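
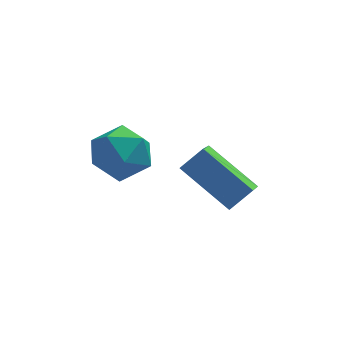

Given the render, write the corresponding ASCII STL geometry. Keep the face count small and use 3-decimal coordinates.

solid 
facet normal -0.674 0.513 0.532
outer loop
vertex -0.634 1.863 -1.936
vertex -0.421 2.627 -2.403
vertex -1.273 1.664 -2.553
endloop
endfacet
facet normal -0.232 -0.830 0.508
outer loop
vertex 0.001 0.693 -3.557
vertex -0.634 1.863 -1.936
vertex -1.273 1.664 -2.553
endloop
endfacet
facet normal -0.674 0.513 0.531
outer loop
vertex -1.273 1.664 -2.553
vertex -0.421 2.627 -2.403
vertex -1.06 2.427 -3.02
endloop
endfacet
facet normal -0.701 -0.219 -0.678
outer loop
vertex -1.06 2.427 -3.02
vertex 0.001 0.693 -3.557
vertex -1.273 1.664 -2.553
endloop
endfacet
facet normal 0.701 0.219 0.678
outer loop
vertex -0.634 1.863 -1.936
vertex 0.853 1.656 -3.407
vertex -0.421 2.627 -2.403
endloop
endfacet
facet normal -0.231 -0.830 0.508
outer loop
vertex 0.64 0.893 -2.94
vertex -0.634 1.863 -1.936
vertex 0.001 0.693 -3.557
endloop
endfacet
facet normal 0.701 0.219 0.678
outer loop
vertex 0.64 0.893 -2.94
vertex 0.853 1.656 -3.407
vertex -0.634 1.863 -1.936
endloop
endfacet
facet normal 0.231 0.829 -0.508
outer loop
vertex -0.421 2.627 -2.403
vertex 0.853 1.656 -3.407
vertex -1.06 2.427 -3.02
endloop
endfacet
facet normal -0.701 -0.219 -0.678
outer loop
vertex 0.214 1.457 -4.024
vertex 0.001 0.693 -3.557
vertex -1.06 2.427 -3.02
endloop
endfacet
facet normal 0.232 0.830 -0.508
outer loop
vertex -1.06 2.427 -3.02
vertex 0.853 1.656 -3.407
vertex 0.214 1.457 -4.024
endloop
endfacet
facet normal 0.674 -0.513 -0.532
outer loop
vertex 0.214 1.457 -4.024
vertex 0.64 0.893 -2.94
vertex 0.001 0.693 -3.557
endloop
endfacet
facet normal 0.673 -0.513 -0.532
outer loop
vertex 0.853 1.656 -3.407
vertex 0.64 0.893 -2.94
vertex 0.214 1.457 -4.024
endloop
endfacet
facet normal -0.875 -0.108 0.471
outer loop
vertex -3.62 1.4 -1.105
vertex -3.613 0.464 -1.307
vertex -3.216 0.782 -0.496
endloop
endfacet
facet normal -0.495 0.424 0.759
outer loop
vertex -3.62 1.4 -1.105
vertex -3.216 0.782 -0.496
vertex -2.789 1.617 -0.684
endloop
endfacet
facet normal -0.359 0.900 0.245
outer loop
vertex -3.62 1.4 -1.105
vertex -2.789 1.617 -0.684
vertex -2.922 1.816 -1.61
endloop
endfacet
facet normal -0.656 0.664 -0.360
outer loop
vertex -3.62 1.4 -1.105
vertex -2.922 1.816 -1.61
vertex -3.431 1.104 -1.995
endloop
endfacet
facet normal -0.975 0.040 -0.220
outer loop
vertex -3.62 1.4 -1.105
vertex -3.431 1.104 -1.995
vertex -3.613 0.464 -1.307
endloop
endfacet
facet normal 0.128 0.155 0.980
outer loop
vertex -2.789 1.617 -0.684
vertex -3.216 0.782 -0.496
vertex -2.269 0.816 -0.625
endloop
endfacet
facet normal -0.487 -0.705 0.515
outer loop
vertex -3.216 0.782 -0.496
vertex -3.613 0.464 -1.307
vertex -2.778 0.104 -1.01
endloop
endfacet
facet normal -0.648 -0.465 -0.604
outer loop
vertex -3.613 0.464 -1.307
vertex -3.431 1.104 -1.995
vertex -2.911 0.303 -1.936
endloop
endfacet
facet normal -0.132 0.543 -0.829
outer loop
vertex -3.431 1.104 -1.995
vertex -2.922 1.816 -1.61
vertex -2.484 1.138 -2.124
endloop
endfacet
facet normal 0.346 0.926 0.149
outer loop
vertex -2.922 1.816 -1.61
vertex -2.789 1.617 -0.684
vertex -2.087 1.456 -1.313
endloop
endfacet
facet normal 0.656 -0.664 0.360
outer loop
vertex -2.08 0.52 -1.515
vertex -2.269 0.816 -0.625
vertex -2.778 0.104 -1.01
endloop
endfacet
facet normal 0.359 -0.900 -0.245
outer loop
vertex -2.08 0.52 -1.515
vertex -2.778 0.104 -1.01
vertex -2.911 0.303 -1.936
endloop
endfacet
facet normal 0.495 -0.424 -0.759
outer loop
vertex -2.08 0.52 -1.515
vertex -2.911 0.303 -1.936
vertex -2.484 1.138 -2.124
endloop
endfacet
facet normal 0.875 0.108 -0.471
outer loop
vertex -2.08 0.52 -1.515
vertex -2.484 1.138 -2.124
vertex -2.087 1.456 -1.313
endloop
endfacet
facet normal 0.975 -0.040 0.220
outer loop
vertex -2.08 0.52 -1.515
vertex -2.087 1.456 -1.313
vertex -2.269 0.816 -0.625
endloop
endfacet
facet normal 0.132 -0.543 0.829
outer loop
vertex -2.778 0.104 -1.01
vertex -2.269 0.816 -0.625
vertex -3.216 0.782 -0.496
endloop
endfacet
facet normal -0.346 -0.926 -0.149
outer loop
vertex -2.911 0.303 -1.936
vertex -2.778 0.104 -1.01
vertex -3.613 0.464 -1.307
endloop
endfacet
facet normal -0.128 -0.155 -0.980
outer loop
vertex -2.484 1.138 -2.124
vertex -2.911 0.303 -1.936
vertex -3.431 1.104 -1.995
endloop
endfacet
facet normal 0.487 0.705 -0.515
outer loop
vertex -2.087 1.456 -1.313
vertex -2.484 1.138 -2.124
vertex -2.922 1.816 -1.61
endloop
endfacet
facet normal 0.648 0.465 0.604
outer loop
vertex -2.269 0.816 -0.625
vertex -2.087 1.456 -1.313
vertex -2.789 1.617 -0.684
endloop
endfacet

endsolid


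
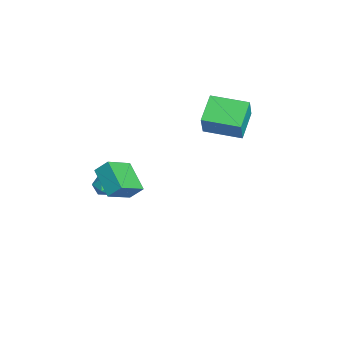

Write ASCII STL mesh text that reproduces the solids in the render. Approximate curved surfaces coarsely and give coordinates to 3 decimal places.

solid 
facet normal -0.857 -0.300 0.419
outer loop
vertex 1.902 -2.789 0.284
vertex 2.002 -2.163 0.937
vertex 1.087 -1.718 -0.618
endloop
endfacet
facet normal -0.110 -0.688 -0.718
outer loop
vertex 2.518 -1.217 -1.317
vertex 1.902 -2.789 0.284
vertex 1.087 -1.718 -0.618
endloop
endfacet
facet normal -0.857 -0.301 0.418
outer loop
vertex 1.087 -1.718 -0.618
vertex 2.002 -2.163 0.937
vertex 1.186 -1.092 0.035
endloop
endfacet
facet normal -0.503 0.661 -0.557
outer loop
vertex 1.186 -1.092 0.035
vertex 2.518 -1.217 -1.317
vertex 1.087 -1.718 -0.618
endloop
endfacet
facet normal 0.503 -0.661 0.557
outer loop
vertex 1.902 -2.789 0.284
vertex 3.433 -1.662 0.238
vertex 2.002 -2.163 0.937
endloop
endfacet
facet normal -0.110 -0.688 -0.718
outer loop
vertex 3.334 -2.288 -0.415
vertex 1.902 -2.789 0.284
vertex 2.518 -1.217 -1.317
endloop
endfacet
facet normal 0.503 -0.661 0.557
outer loop
vertex 3.334 -2.288 -0.415
vertex 3.433 -1.662 0.238
vertex 1.902 -2.789 0.284
endloop
endfacet
facet normal 0.110 0.688 0.718
outer loop
vertex 2.002 -2.163 0.937
vertex 3.433 -1.662 0.238
vertex 1.186 -1.092 0.035
endloop
endfacet
facet normal -0.503 0.661 -0.557
outer loop
vertex 2.618 -0.591 -0.664
vertex 2.518 -1.217 -1.317
vertex 1.186 -1.092 0.035
endloop
endfacet
facet normal 0.110 0.688 0.718
outer loop
vertex 1.186 -1.092 0.035
vertex 3.433 -1.662 0.238
vertex 2.618 -0.591 -0.664
endloop
endfacet
facet normal 0.857 0.300 -0.419
outer loop
vertex 2.618 -0.591 -0.664
vertex 3.334 -2.288 -0.415
vertex 2.518 -1.217 -1.317
endloop
endfacet
facet normal 0.857 0.300 -0.418
outer loop
vertex 3.433 -1.662 0.238
vertex 3.334 -2.288 -0.415
vertex 2.618 -0.591 -0.664
endloop
endfacet
facet normal -0.846 0.365 0.388
outer loop
vertex -3.273 3.187 1.041
vertex -2.509 5.024 0.977
vertex -3.78 3.354 -0.22
endloop
endfacet
facet normal -0.384 -0.923 0.032
outer loop
vertex -2.351 2.736 -0.877
vertex -3.273 3.187 1.041
vertex -3.78 3.354 -0.22
endloop
endfacet
facet normal -0.846 0.366 0.388
outer loop
vertex -3.78 3.354 -0.22
vertex -2.509 5.024 0.977
vertex -3.016 5.191 -0.285
endloop
endfacet
facet normal -0.371 0.122 -0.921
outer loop
vertex -3.016 5.191 -0.285
vertex -2.351 2.736 -0.877
vertex -3.78 3.354 -0.22
endloop
endfacet
facet normal 0.371 -0.122 0.921
outer loop
vertex -3.273 3.187 1.041
vertex -1.08 4.406 0.32
vertex -2.509 5.024 0.977
endloop
endfacet
facet normal -0.384 -0.923 0.032
outer loop
vertex -1.844 2.569 0.385
vertex -3.273 3.187 1.041
vertex -2.351 2.736 -0.877
endloop
endfacet
facet normal 0.370 -0.121 0.921
outer loop
vertex -1.844 2.569 0.385
vertex -1.08 4.406 0.32
vertex -3.273 3.187 1.041
endloop
endfacet
facet normal 0.384 0.923 -0.032
outer loop
vertex -2.509 5.024 0.977
vertex -1.08 4.406 0.32
vertex -3.016 5.191 -0.285
endloop
endfacet
facet normal -0.370 0.122 -0.921
outer loop
vertex -1.587 4.573 -0.941
vertex -2.351 2.736 -0.877
vertex -3.016 5.191 -0.285
endloop
endfacet
facet normal 0.384 0.923 -0.032
outer loop
vertex -3.016 5.191 -0.285
vertex -1.08 4.406 0.32
vertex -1.587 4.573 -0.941
endloop
endfacet
facet normal 0.846 -0.365 -0.388
outer loop
vertex -1.587 4.573 -0.941
vertex -1.844 2.569 0.385
vertex -2.351 2.736 -0.877
endloop
endfacet
facet normal 0.846 -0.366 -0.388
outer loop
vertex -1.08 4.406 0.32
vertex -1.844 2.569 0.385
vertex -1.587 4.573 -0.941
endloop
endfacet
facet normal -0.961 -0.277 -0.000
outer loop
vertex -1.912 -1.884 -3.731
vertex -1.727 -2.526 -3.955
vertex -1.766 -2.391 -3.265
endloop
endfacet
facet normal -0.839 0.217 0.499
outer loop
vertex -1.912 -1.884 -3.731
vertex -1.766 -2.391 -3.265
vertex -1.532 -1.736 -3.157
endloop
endfacet
facet normal -0.577 0.798 0.176
outer loop
vertex -1.912 -1.884 -3.731
vertex -1.532 -1.736 -3.157
vertex -1.348 -1.465 -3.781
endloop
endfacet
facet normal -0.537 0.661 -0.524
outer loop
vertex -1.912 -1.884 -3.731
vertex -1.348 -1.465 -3.781
vertex -1.468 -1.954 -4.274
endloop
endfacet
facet normal -0.774 -0.002 -0.633
outer loop
vertex -1.912 -1.884 -3.731
vertex -1.468 -1.954 -4.274
vertex -1.727 -2.526 -3.955
endloop
endfacet
facet normal -0.338 -0.034 0.940
outer loop
vertex -1.532 -1.736 -3.157
vertex -1.766 -2.391 -3.265
vertex -1.112 -2.286 -3.026
endloop
endfacet
facet normal -0.536 -0.834 0.133
outer loop
vertex -1.766 -2.391 -3.265
vertex -1.727 -2.526 -3.955
vertex -1.232 -2.775 -3.519
endloop
endfacet
facet normal -0.234 -0.391 -0.890
outer loop
vertex -1.727 -2.526 -3.955
vertex -1.468 -1.954 -4.274
vertex -1.048 -2.504 -4.143
endloop
endfacet
facet normal 0.151 0.683 -0.714
outer loop
vertex -1.468 -1.954 -4.274
vertex -1.348 -1.465 -3.781
vertex -0.814 -1.849 -4.035
endloop
endfacet
facet normal 0.086 0.904 0.418
outer loop
vertex -1.348 -1.465 -3.781
vertex -1.532 -1.736 -3.157
vertex -0.853 -1.714 -3.345
endloop
endfacet
facet normal 0.537 -0.661 0.524
outer loop
vertex -0.668 -2.356 -3.569
vertex -1.112 -2.286 -3.026
vertex -1.232 -2.775 -3.519
endloop
endfacet
facet normal 0.577 -0.798 -0.176
outer loop
vertex -0.668 -2.356 -3.569
vertex -1.232 -2.775 -3.519
vertex -1.048 -2.504 -4.143
endloop
endfacet
facet normal 0.839 -0.217 -0.499
outer loop
vertex -0.668 -2.356 -3.569
vertex -1.048 -2.504 -4.143
vertex -0.814 -1.849 -4.035
endloop
endfacet
facet normal 0.961 0.277 0.000
outer loop
vertex -0.668 -2.356 -3.569
vertex -0.814 -1.849 -4.035
vertex -0.853 -1.714 -3.345
endloop
endfacet
facet normal 0.774 0.002 0.633
outer loop
vertex -0.668 -2.356 -3.569
vertex -0.853 -1.714 -3.345
vertex -1.112 -2.286 -3.026
endloop
endfacet
facet normal -0.151 -0.683 0.714
outer loop
vertex -1.232 -2.775 -3.519
vertex -1.112 -2.286 -3.026
vertex -1.766 -2.391 -3.265
endloop
endfacet
facet normal -0.086 -0.904 -0.418
outer loop
vertex -1.048 -2.504 -4.143
vertex -1.232 -2.775 -3.519
vertex -1.727 -2.526 -3.955
endloop
endfacet
facet normal 0.338 0.034 -0.940
outer loop
vertex -0.814 -1.849 -4.035
vertex -1.048 -2.504 -4.143
vertex -1.468 -1.954 -4.274
endloop
endfacet
facet normal 0.536 0.834 -0.133
outer loop
vertex -0.853 -1.714 -3.345
vertex -0.814 -1.849 -4.035
vertex -1.348 -1.465 -3.781
endloop
endfacet
facet normal 0.234 0.391 0.890
outer loop
vertex -1.112 -2.286 -3.026
vertex -0.853 -1.714 -3.345
vertex -1.532 -1.736 -3.157
endloop
endfacet

endsolid


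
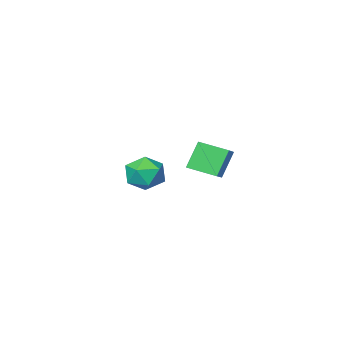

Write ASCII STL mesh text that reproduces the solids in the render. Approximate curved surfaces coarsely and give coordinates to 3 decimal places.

solid 
facet normal -0.240 0.963 -0.125
outer loop
vertex 1.089 -1.54 -3.518
vertex 0.266 -1.752 -3.57
vertex 0.611 -1.568 -2.813
endloop
endfacet
facet normal 0.349 0.897 0.272
outer loop
vertex 1.089 -1.54 -3.518
vertex 0.611 -1.568 -2.813
vertex 1.404 -1.88 -2.803
endloop
endfacet
facet normal 0.835 0.540 -0.111
outer loop
vertex 1.089 -1.54 -3.518
vertex 1.404 -1.88 -2.803
vertex 1.548 -2.257 -3.553
endloop
endfacet
facet normal 0.545 0.385 -0.744
outer loop
vertex 1.089 -1.54 -3.518
vertex 1.548 -2.257 -3.553
vertex 0.845 -2.178 -4.027
endloop
endfacet
facet normal -0.119 0.647 -0.753
outer loop
vertex 1.089 -1.54 -3.518
vertex 0.845 -2.178 -4.027
vertex 0.266 -1.752 -3.57
endloop
endfacet
facet normal 0.187 0.502 0.844
outer loop
vertex 1.404 -1.88 -2.803
vertex 0.611 -1.568 -2.813
vertex 0.775 -2.302 -2.413
endloop
endfacet
facet normal -0.767 0.609 0.202
outer loop
vertex 0.611 -1.568 -2.813
vertex 0.266 -1.752 -3.57
vertex 0.072 -2.223 -2.887
endloop
endfacet
facet normal -0.571 0.098 -0.815
outer loop
vertex 0.266 -1.752 -3.57
vertex 0.845 -2.178 -4.027
vertex 0.216 -2.6 -3.637
endloop
endfacet
facet normal 0.504 -0.324 -0.801
outer loop
vertex 0.845 -2.178 -4.027
vertex 1.548 -2.257 -3.553
vertex 1.009 -2.912 -3.627
endloop
endfacet
facet normal 0.972 -0.075 0.224
outer loop
vertex 1.548 -2.257 -3.553
vertex 1.404 -1.88 -2.803
vertex 1.354 -2.728 -2.87
endloop
endfacet
facet normal -0.545 -0.385 0.744
outer loop
vertex 0.531 -2.94 -2.922
vertex 0.775 -2.302 -2.413
vertex 0.072 -2.223 -2.887
endloop
endfacet
facet normal -0.835 -0.540 0.111
outer loop
vertex 0.531 -2.94 -2.922
vertex 0.072 -2.223 -2.887
vertex 0.216 -2.6 -3.637
endloop
endfacet
facet normal -0.349 -0.897 -0.272
outer loop
vertex 0.531 -2.94 -2.922
vertex 0.216 -2.6 -3.637
vertex 1.009 -2.912 -3.627
endloop
endfacet
facet normal 0.240 -0.963 0.125
outer loop
vertex 0.531 -2.94 -2.922
vertex 1.009 -2.912 -3.627
vertex 1.354 -2.728 -2.87
endloop
endfacet
facet normal 0.119 -0.647 0.753
outer loop
vertex 0.531 -2.94 -2.922
vertex 1.354 -2.728 -2.87
vertex 0.775 -2.302 -2.413
endloop
endfacet
facet normal -0.504 0.324 0.801
outer loop
vertex 0.072 -2.223 -2.887
vertex 0.775 -2.302 -2.413
vertex 0.611 -1.568 -2.813
endloop
endfacet
facet normal -0.972 0.075 -0.224
outer loop
vertex 0.216 -2.6 -3.637
vertex 0.072 -2.223 -2.887
vertex 0.266 -1.752 -3.57
endloop
endfacet
facet normal -0.187 -0.502 -0.844
outer loop
vertex 1.009 -2.912 -3.627
vertex 0.216 -2.6 -3.637
vertex 0.845 -2.178 -4.027
endloop
endfacet
facet normal 0.767 -0.609 -0.202
outer loop
vertex 1.354 -2.728 -2.87
vertex 1.009 -2.912 -3.627
vertex 1.548 -2.257 -3.553
endloop
endfacet
facet normal 0.571 -0.098 0.815
outer loop
vertex 0.775 -2.302 -2.413
vertex 1.354 -2.728 -2.87
vertex 1.404 -1.88 -2.803
endloop
endfacet
facet normal -0.589 0.777 -0.224
outer loop
vertex -0.0 2.283 -0.8
vertex 0.548 2.804 -0.435
vertex 0.567 2.413 -1.838
endloop
endfacet
facet normal -0.653 -0.620 -0.434
outer loop
vertex 1.232 1.536 -1.585
vertex -0.0 2.283 -0.8
vertex 0.567 2.413 -1.838
endloop
endfacet
facet normal -0.589 0.777 -0.224
outer loop
vertex 0.567 2.413 -1.838
vertex 0.548 2.804 -0.435
vertex 1.115 2.934 -1.473
endloop
endfacet
facet normal 0.477 0.110 -0.872
outer loop
vertex 1.115 2.934 -1.473
vertex 1.232 1.536 -1.585
vertex 0.567 2.413 -1.838
endloop
endfacet
facet normal -0.477 -0.110 0.872
outer loop
vertex -0.0 2.283 -0.8
vertex 1.213 1.927 -0.182
vertex 0.548 2.804 -0.435
endloop
endfacet
facet normal -0.653 -0.620 -0.434
outer loop
vertex 0.665 1.406 -0.547
vertex -0.0 2.283 -0.8
vertex 1.232 1.536 -1.585
endloop
endfacet
facet normal -0.477 -0.110 0.872
outer loop
vertex 0.665 1.406 -0.547
vertex 1.213 1.927 -0.182
vertex -0.0 2.283 -0.8
endloop
endfacet
facet normal 0.653 0.620 0.434
outer loop
vertex 0.548 2.804 -0.435
vertex 1.213 1.927 -0.182
vertex 1.115 2.934 -1.473
endloop
endfacet
facet normal 0.477 0.110 -0.872
outer loop
vertex 1.78 2.057 -1.22
vertex 1.232 1.536 -1.585
vertex 1.115 2.934 -1.473
endloop
endfacet
facet normal 0.653 0.620 0.434
outer loop
vertex 1.115 2.934 -1.473
vertex 1.213 1.927 -0.182
vertex 1.78 2.057 -1.22
endloop
endfacet
facet normal 0.589 -0.777 0.224
outer loop
vertex 1.78 2.057 -1.22
vertex 0.665 1.406 -0.547
vertex 1.232 1.536 -1.585
endloop
endfacet
facet normal 0.589 -0.777 0.224
outer loop
vertex 1.213 1.927 -0.182
vertex 0.665 1.406 -0.547
vertex 1.78 2.057 -1.22
endloop
endfacet

endsolid


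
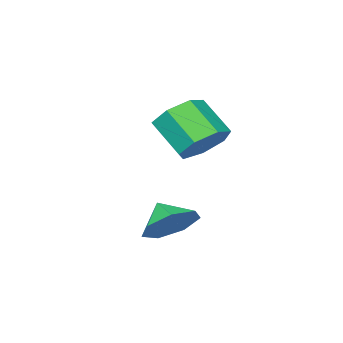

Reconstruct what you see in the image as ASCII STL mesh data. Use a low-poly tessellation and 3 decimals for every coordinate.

solid 
facet normal 0.097 0.759 -0.644
outer loop
vertex 4.372 3.147 -2.234
vertex 3.912 2.586 -2.964
vertex 3.483 3.223 -2.278
endloop
endfacet
facet normal -0.050 -0.010 0.999
outer loop
vertex 4.372 3.147 -2.234
vertex 3.483 3.223 -2.278
vertex 3.808 1.774 -2.276
endloop
endfacet
facet normal 0.097 0.759 -0.644
outer loop
vertex 3.483 3.223 -2.278
vertex 3.912 2.586 -2.964
vertex 2.917 2.819 -2.84
endloop
endfacet
facet normal -0.644 -0.143 0.752
outer loop
vertex 3.483 3.223 -2.278
vertex 2.917 2.819 -2.84
vertex 3.808 1.774 -2.276
endloop
endfacet
facet normal 0.098 0.759 -0.644
outer loop
vertex 2.917 2.819 -2.84
vertex 3.912 2.586 -2.964
vertex 3.1 2.24 -3.495
endloop
endfacet
facet normal -0.799 -0.543 0.257
outer loop
vertex 2.917 2.819 -2.84
vertex 3.1 2.24 -3.495
vertex 3.808 1.774 -2.276
endloop
endfacet
facet normal 0.097 0.759 -0.644
outer loop
vertex 3.1 2.24 -3.495
vertex 3.912 2.586 -2.964
vertex 3.895 1.921 -3.751
endloop
endfacet
facet normal -0.401 -0.909 -0.114
outer loop
vertex 3.1 2.24 -3.495
vertex 3.895 1.921 -3.751
vertex 3.808 1.774 -2.276
endloop
endfacet
facet normal 0.097 0.759 -0.644
outer loop
vertex 3.895 1.921 -3.751
vertex 3.912 2.586 -2.964
vertex 4.703 2.103 -3.414
endloop
endfacet
facet normal 0.251 -0.965 -0.081
outer loop
vertex 3.895 1.921 -3.751
vertex 4.703 2.103 -3.414
vertex 3.808 1.774 -2.276
endloop
endfacet
facet normal 0.097 0.759 -0.644
outer loop
vertex 4.703 2.103 -3.414
vertex 3.912 2.586 -2.964
vertex 4.915 2.649 -2.739
endloop
endfacet
facet normal 0.666 -0.668 0.331
outer loop
vertex 4.703 2.103 -3.414
vertex 4.915 2.649 -2.739
vertex 3.808 1.774 -2.276
endloop
endfacet
facet normal 0.097 0.759 -0.644
outer loop
vertex 4.915 2.649 -2.739
vertex 3.912 2.586 -2.964
vertex 4.372 3.147 -2.234
endloop
endfacet
facet normal 0.532 -0.243 0.811
outer loop
vertex 4.915 2.649 -2.739
vertex 4.372 3.147 -2.234
vertex 3.808 1.774 -2.276
endloop
endfacet
facet normal -0.078 0.735 -0.674
outer loop
vertex 0.951 -0.349 -1.609
vertex 0.544 0.274 -0.883
vertex 1.543 0.144 -1.14
endloop
endfacet
facet normal 0.750 -0.402 -0.524
outer loop
vertex 0.951 -0.349 -1.609
vertex 1.543 0.144 -1.14
vertex 1.082 -1.598 -0.463
endloop
endfacet
facet normal 0.750 -0.402 -0.525
outer loop
vertex 1.082 -1.598 -0.463
vertex 1.543 0.144 -1.14
vertex 1.675 -1.105 0.006
endloop
endfacet
facet normal 0.077 -0.734 0.674
outer loop
vertex 1.082 -1.598 -0.463
vertex 1.675 -1.105 0.006
vertex 0.676 -0.974 0.263
endloop
endfacet
facet normal -0.078 0.735 -0.674
outer loop
vertex 1.543 0.144 -1.14
vertex 0.544 0.274 -0.883
vertex 1.384 0.735 -0.477
endloop
endfacet
facet normal 0.981 0.176 0.079
outer loop
vertex 1.543 0.144 -1.14
vertex 1.384 0.735 -0.477
vertex 1.675 -1.105 0.006
endloop
endfacet
facet normal 0.981 0.176 0.080
outer loop
vertex 1.675 -1.105 0.006
vertex 1.384 0.735 -0.477
vertex 1.515 -0.514 0.669
endloop
endfacet
facet normal 0.077 -0.735 0.674
outer loop
vertex 1.675 -1.105 0.006
vertex 1.515 -0.514 0.669
vertex 0.676 -0.974 0.263
endloop
endfacet
facet normal -0.077 0.734 -0.675
outer loop
vertex 1.384 0.735 -0.477
vertex 0.544 0.274 -0.883
vertex 0.592 0.98 -0.12
endloop
endfacet
facet normal 0.474 0.622 0.624
outer loop
vertex 1.384 0.735 -0.477
vertex 0.592 0.98 -0.12
vertex 1.515 -0.514 0.669
endloop
endfacet
facet normal 0.474 0.622 0.624
outer loop
vertex 1.515 -0.514 0.669
vertex 0.592 0.98 -0.12
vertex 0.723 -0.269 1.026
endloop
endfacet
facet normal 0.077 -0.735 0.674
outer loop
vertex 1.515 -0.514 0.669
vertex 0.723 -0.269 1.026
vertex 0.676 -0.974 0.263
endloop
endfacet
facet normal -0.078 0.734 -0.674
outer loop
vertex 0.592 0.98 -0.12
vertex 0.544 0.274 -0.883
vertex -0.236 0.693 -0.337
endloop
endfacet
facet normal -0.391 0.600 0.698
outer loop
vertex 0.592 0.98 -0.12
vertex -0.236 0.693 -0.337
vertex 0.723 -0.269 1.026
endloop
endfacet
facet normal -0.391 0.599 0.698
outer loop
vertex 0.723 -0.269 1.026
vertex -0.236 0.693 -0.337
vertex -0.104 -0.556 0.809
endloop
endfacet
facet normal 0.078 -0.735 0.674
outer loop
vertex 0.723 -0.269 1.026
vertex -0.104 -0.556 0.809
vertex 0.676 -0.974 0.263
endloop
endfacet
facet normal -0.078 0.734 -0.674
outer loop
vertex -0.236 0.693 -0.337
vertex 0.544 0.274 -0.883
vertex -0.476 0.091 -0.965
endloop
endfacet
facet normal -0.961 0.125 0.247
outer loop
vertex -0.236 0.693 -0.337
vertex -0.476 0.091 -0.965
vertex -0.104 -0.556 0.809
endloop
endfacet
facet normal -0.961 0.126 0.248
outer loop
vertex -0.104 -0.556 0.809
vertex -0.476 0.091 -0.965
vertex -0.345 -1.158 0.181
endloop
endfacet
facet normal 0.078 -0.735 0.674
outer loop
vertex -0.104 -0.556 0.809
vertex -0.345 -1.158 0.181
vertex 0.676 -0.974 0.263
endloop
endfacet
facet normal -0.078 0.735 -0.674
outer loop
vertex -0.476 0.091 -0.965
vertex 0.544 0.274 -0.883
vertex 0.052 -0.373 -1.532
endloop
endfacet
facet normal -0.808 -0.442 -0.390
outer loop
vertex -0.476 0.091 -0.965
vertex 0.052 -0.373 -1.532
vertex -0.345 -1.158 0.181
endloop
endfacet
facet normal -0.807 -0.444 -0.390
outer loop
vertex -0.345 -1.158 0.181
vertex 0.052 -0.373 -1.532
vertex 0.184 -1.621 -0.386
endloop
endfacet
facet normal 0.078 -0.735 0.673
outer loop
vertex -0.345 -1.158 0.181
vertex 0.184 -1.621 -0.386
vertex 0.676 -0.974 0.263
endloop
endfacet
facet normal -0.077 0.735 -0.674
outer loop
vertex 0.052 -0.373 -1.532
vertex 0.544 0.274 -0.883
vertex 0.951 -0.349 -1.609
endloop
endfacet
facet normal -0.045 -0.678 -0.733
outer loop
vertex 0.052 -0.373 -1.532
vertex 0.951 -0.349 -1.609
vertex 0.184 -1.621 -0.386
endloop
endfacet
facet normal -0.046 -0.678 -0.734
outer loop
vertex 0.184 -1.621 -0.386
vertex 0.951 -0.349 -1.609
vertex 1.082 -1.598 -0.463
endloop
endfacet
facet normal 0.077 -0.735 0.674
outer loop
vertex 0.184 -1.621 -0.386
vertex 1.082 -1.598 -0.463
vertex 0.676 -0.974 0.263
endloop
endfacet

endsolid


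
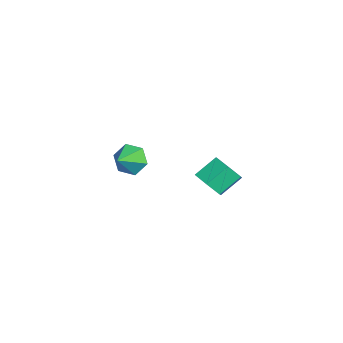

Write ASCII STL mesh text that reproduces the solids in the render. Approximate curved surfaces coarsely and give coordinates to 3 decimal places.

solid 
facet normal -0.736 0.517 -0.437
outer loop
vertex -2.732 -0.128 -0.921
vertex -3.182 -0.279 -0.341
vertex -2.754 0.337 -0.333
endloop
endfacet
facet normal 0.967 0.217 -0.135
outer loop
vertex -2.732 -0.128 -0.921
vertex -2.754 0.337 -0.333
vertex -2.438 -0.801 0.101
endloop
endfacet
facet normal -0.736 0.517 -0.436
outer loop
vertex -2.754 0.337 -0.333
vertex -3.182 -0.279 -0.341
vertex -3.204 0.186 0.248
endloop
endfacet
facet normal 0.661 0.421 0.621
outer loop
vertex -2.754 0.337 -0.333
vertex -3.204 0.186 0.248
vertex -2.438 -0.801 0.101
endloop
endfacet
facet normal -0.736 0.517 -0.436
outer loop
vertex -3.204 0.186 0.248
vertex -3.182 -0.279 -0.341
vertex -3.632 -0.43 0.24
endloop
endfacet
facet normal 0.092 -0.077 0.993
outer loop
vertex -3.204 0.186 0.248
vertex -3.632 -0.43 0.24
vertex -2.438 -0.801 0.101
endloop
endfacet
facet normal -0.737 0.517 -0.436
outer loop
vertex -3.632 -0.43 0.24
vertex -3.182 -0.279 -0.341
vertex -3.61 -0.895 -0.348
endloop
endfacet
facet normal -0.170 -0.776 0.607
outer loop
vertex -3.632 -0.43 0.24
vertex -3.61 -0.895 -0.348
vertex -2.438 -0.801 0.101
endloop
endfacet
facet normal -0.736 0.517 -0.437
outer loop
vertex -3.61 -0.895 -0.348
vertex -3.182 -0.279 -0.341
vertex -3.159 -0.744 -0.929
endloop
endfacet
facet normal 0.136 -0.979 -0.149
outer loop
vertex -3.61 -0.895 -0.348
vertex -3.159 -0.744 -0.929
vertex -2.438 -0.801 0.101
endloop
endfacet
facet normal -0.737 0.516 -0.437
outer loop
vertex -3.159 -0.744 -0.929
vertex -3.182 -0.279 -0.341
vertex -2.732 -0.128 -0.921
endloop
endfacet
facet normal 0.705 -0.482 -0.520
outer loop
vertex -3.159 -0.744 -0.929
vertex -2.732 -0.128 -0.921
vertex -2.438 -0.801 0.101
endloop
endfacet
facet normal 0.320 -0.724 -0.611
outer loop
vertex 2.4 2.543 1.346
vertex 1.818 2.19 1.459
vertex 1.851 2.643 0.94
endloop
endfacet
facet normal 0.515 0.674 -0.530
outer loop
vertex 2.4 2.543 1.346
vertex 1.851 2.643 0.94
vertex 2.064 3.303 1.987
endloop
endfacet
facet normal 0.515 0.674 -0.530
outer loop
vertex 2.064 3.303 1.987
vertex 1.851 2.643 0.94
vertex 1.515 3.403 1.581
endloop
endfacet
facet normal -0.320 0.724 0.611
outer loop
vertex 2.064 3.303 1.987
vertex 1.515 3.403 1.581
vertex 1.482 2.95 2.101
endloop
endfacet
facet normal 0.320 -0.724 -0.611
outer loop
vertex 1.851 2.643 0.94
vertex 1.818 2.19 1.459
vertex 1.269 2.29 1.053
endloop
endfacet
facet normal -0.431 0.463 -0.775
outer loop
vertex 1.851 2.643 0.94
vertex 1.269 2.29 1.053
vertex 1.515 3.403 1.581
endloop
endfacet
facet normal -0.432 0.463 -0.774
outer loop
vertex 1.515 3.403 1.581
vertex 1.269 2.29 1.053
vertex 0.933 3.05 1.695
endloop
endfacet
facet normal -0.320 0.724 0.611
outer loop
vertex 1.515 3.403 1.581
vertex 0.933 3.05 1.695
vertex 1.482 2.95 2.101
endloop
endfacet
facet normal 0.320 -0.724 -0.611
outer loop
vertex 1.269 2.29 1.053
vertex 1.818 2.19 1.459
vertex 1.236 1.837 1.573
endloop
endfacet
facet normal -0.946 -0.212 -0.245
outer loop
vertex 1.269 2.29 1.053
vertex 1.236 1.837 1.573
vertex 0.933 3.05 1.695
endloop
endfacet
facet normal -0.946 -0.212 -0.245
outer loop
vertex 0.933 3.05 1.695
vertex 1.236 1.837 1.573
vertex 0.9 2.597 2.214
endloop
endfacet
facet normal -0.320 0.724 0.611
outer loop
vertex 0.933 3.05 1.695
vertex 0.9 2.597 2.214
vertex 1.482 2.95 2.101
endloop
endfacet
facet normal 0.320 -0.724 -0.611
outer loop
vertex 1.236 1.837 1.573
vertex 1.818 2.19 1.459
vertex 1.785 1.737 1.979
endloop
endfacet
facet normal -0.515 -0.674 0.530
outer loop
vertex 1.236 1.837 1.573
vertex 1.785 1.737 1.979
vertex 0.9 2.597 2.214
endloop
endfacet
facet normal -0.515 -0.674 0.530
outer loop
vertex 0.9 2.597 2.214
vertex 1.785 1.737 1.979
vertex 1.449 2.497 2.62
endloop
endfacet
facet normal -0.320 0.724 0.611
outer loop
vertex 0.9 2.597 2.214
vertex 1.449 2.497 2.62
vertex 1.482 2.95 2.101
endloop
endfacet
facet normal 0.320 -0.724 -0.611
outer loop
vertex 1.785 1.737 1.979
vertex 1.818 2.19 1.459
vertex 2.367 2.09 1.865
endloop
endfacet
facet normal 0.432 -0.462 0.774
outer loop
vertex 1.785 1.737 1.979
vertex 2.367 2.09 1.865
vertex 1.449 2.497 2.62
endloop
endfacet
facet normal 0.431 -0.463 0.774
outer loop
vertex 1.449 2.497 2.62
vertex 2.367 2.09 1.865
vertex 2.031 2.85 2.507
endloop
endfacet
facet normal -0.320 0.724 0.611
outer loop
vertex 1.449 2.497 2.62
vertex 2.031 2.85 2.507
vertex 1.482 2.95 2.101
endloop
endfacet
facet normal 0.320 -0.724 -0.611
outer loop
vertex 2.367 2.09 1.865
vertex 1.818 2.19 1.459
vertex 2.4 2.543 1.346
endloop
endfacet
facet normal 0.946 0.212 0.245
outer loop
vertex 2.367 2.09 1.865
vertex 2.4 2.543 1.346
vertex 2.031 2.85 2.507
endloop
endfacet
facet normal 0.946 0.212 0.245
outer loop
vertex 2.031 2.85 2.507
vertex 2.4 2.543 1.346
vertex 2.064 3.303 1.987
endloop
endfacet
facet normal -0.320 0.724 0.611
outer loop
vertex 2.031 2.85 2.507
vertex 2.064 3.303 1.987
vertex 1.482 2.95 2.101
endloop
endfacet

endsolid


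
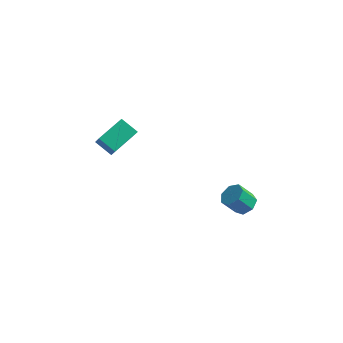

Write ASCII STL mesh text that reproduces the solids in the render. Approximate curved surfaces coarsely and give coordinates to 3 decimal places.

solid 
facet normal 0.539 0.308 -0.784
outer loop
vertex 4.514 -1.283 0.519
vertex 3.967 -0.807 0.33
vertex 4.555 -0.689 0.781
endloop
endfacet
facet normal 0.840 -0.266 0.472
outer loop
vertex 4.514 -1.283 0.519
vertex 4.555 -0.689 0.781
vertex 3.841 -1.67 1.498
endloop
endfacet
facet normal 0.840 -0.265 0.474
outer loop
vertex 3.841 -1.67 1.498
vertex 4.555 -0.689 0.781
vertex 3.881 -1.075 1.76
endloop
endfacet
facet normal -0.538 -0.309 0.784
outer loop
vertex 3.841 -1.67 1.498
vertex 3.881 -1.075 1.76
vertex 3.293 -1.193 1.31
endloop
endfacet
facet normal 0.539 0.309 -0.784
outer loop
vertex 4.555 -0.689 0.781
vertex 3.967 -0.807 0.33
vertex 4.152 -0.183 0.703
endloop
endfacet
facet normal 0.571 0.549 0.610
outer loop
vertex 4.555 -0.689 0.781
vertex 4.152 -0.183 0.703
vertex 3.881 -1.075 1.76
endloop
endfacet
facet normal 0.572 0.549 0.610
outer loop
vertex 3.881 -1.075 1.76
vertex 4.152 -0.183 0.703
vertex 3.479 -0.57 1.683
endloop
endfacet
facet normal -0.538 -0.309 0.784
outer loop
vertex 3.881 -1.075 1.76
vertex 3.479 -0.57 1.683
vertex 3.293 -1.193 1.31
endloop
endfacet
facet normal 0.538 0.309 -0.784
outer loop
vertex 4.152 -0.183 0.703
vertex 3.967 -0.807 0.33
vertex 3.61 -0.147 0.345
endloop
endfacet
facet normal -0.127 0.949 0.288
outer loop
vertex 4.152 -0.183 0.703
vertex 3.61 -0.147 0.345
vertex 3.479 -0.57 1.683
endloop
endfacet
facet normal -0.127 0.949 0.288
outer loop
vertex 3.479 -0.57 1.683
vertex 3.61 -0.147 0.345
vertex 2.937 -0.534 1.325
endloop
endfacet
facet normal -0.538 -0.309 0.784
outer loop
vertex 3.479 -0.57 1.683
vertex 2.937 -0.534 1.325
vertex 3.293 -1.193 1.31
endloop
endfacet
facet normal 0.538 0.309 -0.785
outer loop
vertex 3.61 -0.147 0.345
vertex 3.967 -0.807 0.33
vertex 3.336 -0.608 -0.024
endloop
endfacet
facet normal -0.731 0.635 -0.251
outer loop
vertex 3.61 -0.147 0.345
vertex 3.336 -0.608 -0.024
vertex 2.937 -0.534 1.325
endloop
endfacet
facet normal -0.730 0.636 -0.251
outer loop
vertex 2.937 -0.534 1.325
vertex 3.336 -0.608 -0.024
vertex 2.663 -0.994 0.955
endloop
endfacet
facet normal -0.539 -0.309 0.783
outer loop
vertex 2.937 -0.534 1.325
vertex 2.663 -0.994 0.955
vertex 3.293 -1.193 1.31
endloop
endfacet
facet normal 0.538 0.310 -0.784
outer loop
vertex 3.336 -0.608 -0.024
vertex 3.967 -0.807 0.33
vertex 3.537 -1.218 -0.127
endloop
endfacet
facet normal -0.784 -0.157 -0.601
outer loop
vertex 3.336 -0.608 -0.024
vertex 3.537 -1.218 -0.127
vertex 2.663 -0.994 0.955
endloop
endfacet
facet normal -0.784 -0.158 -0.601
outer loop
vertex 2.663 -0.994 0.955
vertex 3.537 -1.218 -0.127
vertex 2.864 -1.605 0.853
endloop
endfacet
facet normal -0.539 -0.308 0.784
outer loop
vertex 2.663 -0.994 0.955
vertex 2.864 -1.605 0.853
vertex 3.293 -1.193 1.31
endloop
endfacet
facet normal 0.538 0.309 -0.784
outer loop
vertex 3.537 -1.218 -0.127
vertex 3.967 -0.807 0.33
vertex 4.062 -1.519 0.115
endloop
endfacet
facet normal -0.247 -0.831 -0.498
outer loop
vertex 3.537 -1.218 -0.127
vertex 4.062 -1.519 0.115
vertex 2.864 -1.605 0.853
endloop
endfacet
facet normal -0.247 -0.831 -0.498
outer loop
vertex 2.864 -1.605 0.853
vertex 4.062 -1.519 0.115
vertex 3.388 -1.905 1.094
endloop
endfacet
facet normal -0.538 -0.310 0.784
outer loop
vertex 2.864 -1.605 0.853
vertex 3.388 -1.905 1.094
vertex 3.293 -1.193 1.31
endloop
endfacet
facet normal 0.539 0.309 -0.784
outer loop
vertex 4.062 -1.519 0.115
vertex 3.967 -0.807 0.33
vertex 4.514 -1.283 0.519
endloop
endfacet
facet normal 0.476 -0.879 -0.019
outer loop
vertex 4.062 -1.519 0.115
vertex 4.514 -1.283 0.519
vertex 3.388 -1.905 1.094
endloop
endfacet
facet normal 0.475 -0.880 -0.021
outer loop
vertex 3.388 -1.905 1.094
vertex 4.514 -1.283 0.519
vertex 3.841 -1.67 1.498
endloop
endfacet
facet normal -0.538 -0.310 0.784
outer loop
vertex 3.388 -1.905 1.094
vertex 3.841 -1.67 1.498
vertex 3.293 -1.193 1.31
endloop
endfacet
facet normal -0.387 0.486 -0.784
outer loop
vertex -3.657 0.176 4.134
vertex -2.664 -0.035 3.513
vertex -4.356 -1.347 3.534
endloop
endfacet
facet normal -0.835 0.178 0.521
outer loop
vertex -3.896 -1.925 4.467
vertex -3.657 0.176 4.134
vertex -4.356 -1.347 3.534
endloop
endfacet
facet normal -0.387 0.486 -0.784
outer loop
vertex -4.356 -1.347 3.534
vertex -2.664 -0.035 3.513
vertex -3.363 -1.558 2.913
endloop
endfacet
facet normal -0.392 -0.856 -0.337
outer loop
vertex -3.363 -1.558 2.913
vertex -3.896 -1.925 4.467
vertex -4.356 -1.347 3.534
endloop
endfacet
facet normal 0.392 0.856 0.337
outer loop
vertex -3.657 0.176 4.134
vertex -2.204 -0.613 4.446
vertex -2.664 -0.035 3.513
endloop
endfacet
facet normal -0.835 0.178 0.521
outer loop
vertex -3.197 -0.402 5.067
vertex -3.657 0.176 4.134
vertex -3.896 -1.925 4.467
endloop
endfacet
facet normal 0.392 0.856 0.337
outer loop
vertex -3.197 -0.402 5.067
vertex -2.204 -0.613 4.446
vertex -3.657 0.176 4.134
endloop
endfacet
facet normal 0.835 -0.178 -0.521
outer loop
vertex -2.664 -0.035 3.513
vertex -2.204 -0.613 4.446
vertex -3.363 -1.558 2.913
endloop
endfacet
facet normal -0.392 -0.856 -0.337
outer loop
vertex -2.903 -2.136 3.846
vertex -3.896 -1.925 4.467
vertex -3.363 -1.558 2.913
endloop
endfacet
facet normal 0.835 -0.178 -0.521
outer loop
vertex -3.363 -1.558 2.913
vertex -2.204 -0.613 4.446
vertex -2.903 -2.136 3.846
endloop
endfacet
facet normal 0.387 -0.486 0.784
outer loop
vertex -2.903 -2.136 3.846
vertex -3.197 -0.402 5.067
vertex -3.896 -1.925 4.467
endloop
endfacet
facet normal 0.387 -0.486 0.784
outer loop
vertex -2.204 -0.613 4.446
vertex -3.197 -0.402 5.067
vertex -2.903 -2.136 3.846
endloop
endfacet

endsolid


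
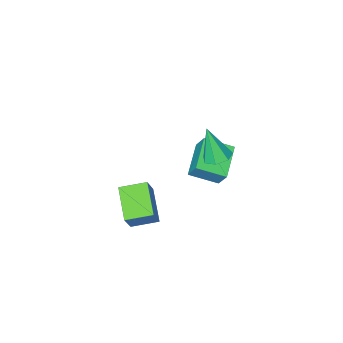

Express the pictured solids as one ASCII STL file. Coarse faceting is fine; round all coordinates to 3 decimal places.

solid 
facet normal -0.122 0.317 -0.941
outer loop
vertex -1.276 0.992 1.071
vertex -1.754 1.637 1.35
vertex -0.912 1.613 1.233
endloop
endfacet
facet normal 0.853 -0.517 0.066
outer loop
vertex -1.276 0.992 1.071
vertex -0.912 1.613 1.233
vertex -1.486 0.943 3.41
endloop
endfacet
facet normal -0.122 0.317 -0.941
outer loop
vertex -0.912 1.613 1.233
vertex -1.754 1.637 1.35
vertex -1.182 2.252 1.483
endloop
endfacet
facet normal 0.911 0.260 0.320
outer loop
vertex -0.912 1.613 1.233
vertex -1.182 2.252 1.483
vertex -1.486 0.943 3.41
endloop
endfacet
facet normal -0.123 0.318 -0.940
outer loop
vertex -1.182 2.252 1.483
vertex -1.754 1.637 1.35
vertex -1.883 2.428 1.634
endloop
endfacet
facet normal 0.313 0.762 0.567
outer loop
vertex -1.182 2.252 1.483
vertex -1.883 2.428 1.634
vertex -1.486 0.943 3.41
endloop
endfacet
facet normal -0.121 0.318 -0.940
outer loop
vertex -1.883 2.428 1.634
vertex -1.754 1.637 1.35
vertex -2.486 2.009 1.57
endloop
endfacet
facet normal -0.491 0.611 0.621
outer loop
vertex -1.883 2.428 1.634
vertex -2.486 2.009 1.57
vertex -1.486 0.943 3.41
endloop
endfacet
facet normal -0.122 0.317 -0.941
outer loop
vertex -2.486 2.009 1.57
vertex -1.754 1.637 1.35
vertex -2.538 1.309 1.341
endloop
endfacet
facet normal -0.894 -0.078 0.441
outer loop
vertex -2.486 2.009 1.57
vertex -2.538 1.309 1.341
vertex -1.486 0.943 3.41
endloop
endfacet
facet normal -0.122 0.317 -0.941
outer loop
vertex -2.538 1.309 1.341
vertex -1.754 1.637 1.35
vertex -1.999 0.857 1.119
endloop
endfacet
facet normal -0.594 -0.788 0.163
outer loop
vertex -2.538 1.309 1.341
vertex -1.999 0.857 1.119
vertex -1.486 0.943 3.41
endloop
endfacet
facet normal -0.122 0.317 -0.941
outer loop
vertex -1.999 0.857 1.119
vertex -1.754 1.637 1.35
vertex -1.276 0.992 1.071
endloop
endfacet
facet normal 0.183 -0.983 -0.004
outer loop
vertex -1.999 0.857 1.119
vertex -1.276 0.992 1.071
vertex -1.486 0.943 3.41
endloop
endfacet
facet normal -0.685 -0.628 0.369
outer loop
vertex -3.341 -1.902 -0.722
vertex -4.688 -0.836 -1.409
vertex -3.312 -2.639 -1.923
endloop
endfacet
facet normal 0.728 -0.576 0.371
outer loop
vertex -1.812 -1.264 -2.731
vertex -3.341 -1.902 -0.722
vertex -3.312 -2.639 -1.923
endloop
endfacet
facet normal -0.685 -0.628 0.369
outer loop
vertex -3.312 -2.639 -1.923
vertex -4.688 -0.836 -1.409
vertex -4.659 -1.574 -2.61
endloop
endfacet
facet normal 0.021 -0.523 -0.852
outer loop
vertex -4.659 -1.574 -2.61
vertex -1.812 -1.264 -2.731
vertex -3.312 -2.639 -1.923
endloop
endfacet
facet normal -0.021 0.523 0.852
outer loop
vertex -3.341 -1.902 -0.722
vertex -3.188 0.539 -2.217
vertex -4.688 -0.836 -1.409
endloop
endfacet
facet normal 0.728 -0.576 0.371
outer loop
vertex -1.841 -0.526 -1.53
vertex -3.341 -1.902 -0.722
vertex -1.812 -1.264 -2.731
endloop
endfacet
facet normal -0.021 0.523 0.852
outer loop
vertex -1.841 -0.526 -1.53
vertex -3.188 0.539 -2.217
vertex -3.341 -1.902 -0.722
endloop
endfacet
facet normal -0.728 0.576 -0.372
outer loop
vertex -4.688 -0.836 -1.409
vertex -3.188 0.539 -2.217
vertex -4.659 -1.574 -2.61
endloop
endfacet
facet normal 0.021 -0.523 -0.852
outer loop
vertex -3.159 -0.198 -3.418
vertex -1.812 -1.264 -2.731
vertex -4.659 -1.574 -2.61
endloop
endfacet
facet normal -0.728 0.576 -0.371
outer loop
vertex -4.659 -1.574 -2.61
vertex -3.188 0.539 -2.217
vertex -3.159 -0.198 -3.418
endloop
endfacet
facet normal 0.685 0.628 -0.369
outer loop
vertex -3.159 -0.198 -3.418
vertex -1.841 -0.526 -1.53
vertex -1.812 -1.264 -2.731
endloop
endfacet
facet normal 0.685 0.628 -0.369
outer loop
vertex -3.188 0.539 -2.217
vertex -1.841 -0.526 -1.53
vertex -3.159 -0.198 -3.418
endloop
endfacet
facet normal -0.413 -0.299 -0.860
outer loop
vertex 2.946 -0.336 -1.024
vertex 1.62 0.441 -0.658
vertex 3.703 1.414 -1.996
endloop
endfacet
facet normal 0.839 -0.492 -0.232
outer loop
vertex 4.4 1.919 -0.542
vertex 2.946 -0.336 -1.024
vertex 3.703 1.414 -1.996
endloop
endfacet
facet normal -0.413 -0.299 -0.860
outer loop
vertex 3.703 1.414 -1.996
vertex 1.62 0.441 -0.658
vertex 2.377 2.191 -1.63
endloop
endfacet
facet normal 0.354 0.818 -0.454
outer loop
vertex 2.377 2.191 -1.63
vertex 4.4 1.919 -0.542
vertex 3.703 1.414 -1.996
endloop
endfacet
facet normal -0.354 -0.818 0.454
outer loop
vertex 2.946 -0.336 -1.024
vertex 2.317 0.946 0.796
vertex 1.62 0.441 -0.658
endloop
endfacet
facet normal 0.839 -0.492 -0.232
outer loop
vertex 3.643 0.169 0.43
vertex 2.946 -0.336 -1.024
vertex 4.4 1.919 -0.542
endloop
endfacet
facet normal -0.354 -0.818 0.454
outer loop
vertex 3.643 0.169 0.43
vertex 2.317 0.946 0.796
vertex 2.946 -0.336 -1.024
endloop
endfacet
facet normal -0.839 0.492 0.232
outer loop
vertex 1.62 0.441 -0.658
vertex 2.317 0.946 0.796
vertex 2.377 2.191 -1.63
endloop
endfacet
facet normal 0.354 0.818 -0.454
outer loop
vertex 3.074 2.696 -0.176
vertex 4.4 1.919 -0.542
vertex 2.377 2.191 -1.63
endloop
endfacet
facet normal -0.839 0.492 0.232
outer loop
vertex 2.377 2.191 -1.63
vertex 2.317 0.946 0.796
vertex 3.074 2.696 -0.176
endloop
endfacet
facet normal 0.413 0.299 0.860
outer loop
vertex 3.074 2.696 -0.176
vertex 3.643 0.169 0.43
vertex 4.4 1.919 -0.542
endloop
endfacet
facet normal 0.413 0.299 0.860
outer loop
vertex 2.317 0.946 0.796
vertex 3.643 0.169 0.43
vertex 3.074 2.696 -0.176
endloop
endfacet

endsolid


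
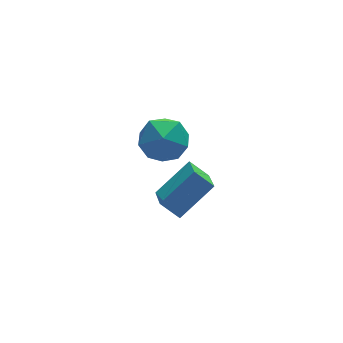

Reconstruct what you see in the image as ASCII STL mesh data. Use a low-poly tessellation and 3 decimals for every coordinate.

solid 
facet normal -0.011 -0.074 0.997
outer loop
vertex 1.507 1.557 3.21
vertex 1.646 0.369 3.123
vertex 2.607 1.083 3.187
endloop
endfacet
facet normal 0.256 0.556 0.791
outer loop
vertex 1.507 1.557 3.21
vertex 2.607 1.083 3.187
vertex 2.371 2.079 2.564
endloop
endfacet
facet normal -0.238 0.886 0.397
outer loop
vertex 1.507 1.557 3.21
vertex 2.371 2.079 2.564
vertex 1.263 1.982 2.116
endloop
endfacet
facet normal -0.811 0.461 0.360
outer loop
vertex 1.507 1.557 3.21
vertex 1.263 1.982 2.116
vertex 0.816 0.925 2.462
endloop
endfacet
facet normal -0.670 -0.132 0.730
outer loop
vertex 1.507 1.557 3.21
vertex 0.816 0.925 2.462
vertex 1.646 0.369 3.123
endloop
endfacet
facet normal 0.822 0.429 0.375
outer loop
vertex 2.371 2.079 2.564
vertex 2.607 1.083 3.187
vertex 3.044 1.215 2.078
endloop
endfacet
facet normal 0.390 -0.588 0.708
outer loop
vertex 2.607 1.083 3.187
vertex 1.646 0.369 3.123
vertex 2.597 0.158 2.424
endloop
endfacet
facet normal -0.677 -0.682 0.276
outer loop
vertex 1.646 0.369 3.123
vertex 0.816 0.925 2.462
vertex 1.489 0.061 1.976
endloop
endfacet
facet normal -0.905 0.277 -0.324
outer loop
vertex 0.816 0.925 2.462
vertex 1.263 1.982 2.116
vertex 1.253 1.057 1.353
endloop
endfacet
facet normal 0.021 0.965 -0.262
outer loop
vertex 1.263 1.982 2.116
vertex 2.371 2.079 2.564
vertex 2.214 1.771 1.417
endloop
endfacet
facet normal 0.811 -0.461 -0.360
outer loop
vertex 2.353 0.583 1.33
vertex 3.044 1.215 2.078
vertex 2.597 0.158 2.424
endloop
endfacet
facet normal 0.238 -0.886 -0.397
outer loop
vertex 2.353 0.583 1.33
vertex 2.597 0.158 2.424
vertex 1.489 0.061 1.976
endloop
endfacet
facet normal -0.256 -0.556 -0.791
outer loop
vertex 2.353 0.583 1.33
vertex 1.489 0.061 1.976
vertex 1.253 1.057 1.353
endloop
endfacet
facet normal 0.011 0.074 -0.997
outer loop
vertex 2.353 0.583 1.33
vertex 1.253 1.057 1.353
vertex 2.214 1.771 1.417
endloop
endfacet
facet normal 0.670 0.132 -0.730
outer loop
vertex 2.353 0.583 1.33
vertex 2.214 1.771 1.417
vertex 3.044 1.215 2.078
endloop
endfacet
facet normal 0.905 -0.277 0.324
outer loop
vertex 2.597 0.158 2.424
vertex 3.044 1.215 2.078
vertex 2.607 1.083 3.187
endloop
endfacet
facet normal -0.021 -0.965 0.262
outer loop
vertex 1.489 0.061 1.976
vertex 2.597 0.158 2.424
vertex 1.646 0.369 3.123
endloop
endfacet
facet normal -0.822 -0.429 -0.375
outer loop
vertex 1.253 1.057 1.353
vertex 1.489 0.061 1.976
vertex 0.816 0.925 2.462
endloop
endfacet
facet normal -0.390 0.588 -0.708
outer loop
vertex 2.214 1.771 1.417
vertex 1.253 1.057 1.353
vertex 1.263 1.982 2.116
endloop
endfacet
facet normal 0.677 0.682 -0.276
outer loop
vertex 3.044 1.215 2.078
vertex 2.214 1.771 1.417
vertex 2.371 2.079 2.564
endloop
endfacet
facet normal -0.776 -0.150 -0.612
outer loop
vertex 1.776 1.144 -2.072
vertex 2.107 2.546 -2.835
vertex 2.438 0.602 -2.779
endloop
endfacet
facet normal -0.204 -0.860 0.469
outer loop
vertex 4.053 0.914 -1.505
vertex 1.776 1.144 -2.072
vertex 2.438 0.602 -2.779
endloop
endfacet
facet normal -0.776 -0.150 -0.613
outer loop
vertex 2.438 0.602 -2.779
vertex 2.107 2.546 -2.835
vertex 2.77 2.004 -3.542
endloop
endfacet
facet normal 0.597 -0.488 -0.637
outer loop
vertex 2.77 2.004 -3.542
vertex 4.053 0.914 -1.505
vertex 2.438 0.602 -2.779
endloop
endfacet
facet normal -0.597 0.488 0.637
outer loop
vertex 1.776 1.144 -2.072
vertex 3.722 2.858 -1.561
vertex 2.107 2.546 -2.835
endloop
endfacet
facet normal -0.203 -0.860 0.468
outer loop
vertex 3.39 1.456 -0.798
vertex 1.776 1.144 -2.072
vertex 4.053 0.914 -1.505
endloop
endfacet
facet normal -0.597 0.488 0.637
outer loop
vertex 3.39 1.456 -0.798
vertex 3.722 2.858 -1.561
vertex 1.776 1.144 -2.072
endloop
endfacet
facet normal 0.203 0.860 -0.468
outer loop
vertex 2.107 2.546 -2.835
vertex 3.722 2.858 -1.561
vertex 2.77 2.004 -3.542
endloop
endfacet
facet normal 0.597 -0.488 -0.637
outer loop
vertex 4.384 2.316 -2.268
vertex 4.053 0.914 -1.505
vertex 2.77 2.004 -3.542
endloop
endfacet
facet normal 0.204 0.860 -0.468
outer loop
vertex 2.77 2.004 -3.542
vertex 3.722 2.858 -1.561
vertex 4.384 2.316 -2.268
endloop
endfacet
facet normal 0.776 0.150 0.613
outer loop
vertex 4.384 2.316 -2.268
vertex 3.39 1.456 -0.798
vertex 4.053 0.914 -1.505
endloop
endfacet
facet normal 0.776 0.149 0.612
outer loop
vertex 3.722 2.858 -1.561
vertex 3.39 1.456 -0.798
vertex 4.384 2.316 -2.268
endloop
endfacet

endsolid


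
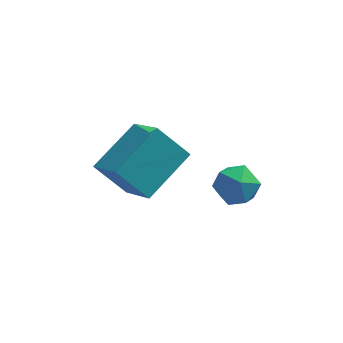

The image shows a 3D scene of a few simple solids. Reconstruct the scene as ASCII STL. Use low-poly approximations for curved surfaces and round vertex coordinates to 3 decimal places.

solid 
facet normal -0.102 -0.025 0.995
outer loop
vertex 1.182 -2.88 -2.293
vertex 0.354 -3.172 -2.385
vertex 1.022 -3.748 -2.331
endloop
endfacet
facet normal 0.577 -0.142 0.805
outer loop
vertex 1.182 -2.88 -2.293
vertex 1.022 -3.748 -2.331
vertex 1.711 -3.407 -2.765
endloop
endfacet
facet normal 0.800 0.421 0.427
outer loop
vertex 1.182 -2.88 -2.293
vertex 1.711 -3.407 -2.765
vertex 1.469 -2.62 -3.087
endloop
endfacet
facet normal 0.260 0.886 0.384
outer loop
vertex 1.182 -2.88 -2.293
vertex 1.469 -2.62 -3.087
vertex 0.63 -2.476 -2.851
endloop
endfacet
facet normal -0.297 0.610 0.735
outer loop
vertex 1.182 -2.88 -2.293
vertex 0.63 -2.476 -2.851
vertex 0.354 -3.172 -2.385
endloop
endfacet
facet normal 0.590 -0.714 0.377
outer loop
vertex 1.711 -3.407 -2.765
vertex 1.022 -3.748 -2.331
vertex 1.21 -4.024 -3.149
endloop
endfacet
facet normal -0.507 -0.523 0.685
outer loop
vertex 1.022 -3.748 -2.331
vertex 0.354 -3.172 -2.385
vertex 0.371 -3.88 -2.913
endloop
endfacet
facet normal -0.823 0.503 0.265
outer loop
vertex 0.354 -3.172 -2.385
vertex 0.63 -2.476 -2.851
vertex 0.129 -3.093 -3.235
endloop
endfacet
facet normal 0.078 0.950 -0.303
outer loop
vertex 0.63 -2.476 -2.851
vertex 1.469 -2.62 -3.087
vertex 0.818 -2.752 -3.669
endloop
endfacet
facet normal 0.952 0.197 -0.234
outer loop
vertex 1.469 -2.62 -3.087
vertex 1.711 -3.407 -2.765
vertex 1.486 -3.328 -3.615
endloop
endfacet
facet normal -0.260 -0.886 -0.384
outer loop
vertex 0.658 -3.62 -3.707
vertex 1.21 -4.024 -3.149
vertex 0.371 -3.88 -2.913
endloop
endfacet
facet normal -0.800 -0.421 -0.427
outer loop
vertex 0.658 -3.62 -3.707
vertex 0.371 -3.88 -2.913
vertex 0.129 -3.093 -3.235
endloop
endfacet
facet normal -0.577 0.142 -0.805
outer loop
vertex 0.658 -3.62 -3.707
vertex 0.129 -3.093 -3.235
vertex 0.818 -2.752 -3.669
endloop
endfacet
facet normal 0.102 0.025 -0.995
outer loop
vertex 0.658 -3.62 -3.707
vertex 0.818 -2.752 -3.669
vertex 1.486 -3.328 -3.615
endloop
endfacet
facet normal 0.297 -0.610 -0.735
outer loop
vertex 0.658 -3.62 -3.707
vertex 1.486 -3.328 -3.615
vertex 1.21 -4.024 -3.149
endloop
endfacet
facet normal -0.078 -0.950 0.303
outer loop
vertex 0.371 -3.88 -2.913
vertex 1.21 -4.024 -3.149
vertex 1.022 -3.748 -2.331
endloop
endfacet
facet normal -0.952 -0.197 0.234
outer loop
vertex 0.129 -3.093 -3.235
vertex 0.371 -3.88 -2.913
vertex 0.354 -3.172 -2.385
endloop
endfacet
facet normal -0.590 0.714 -0.377
outer loop
vertex 0.818 -2.752 -3.669
vertex 0.129 -3.093 -3.235
vertex 0.63 -2.476 -2.851
endloop
endfacet
facet normal 0.507 0.523 -0.685
outer loop
vertex 1.486 -3.328 -3.615
vertex 0.818 -2.752 -3.669
vertex 1.469 -2.62 -3.087
endloop
endfacet
facet normal 0.823 -0.503 -0.265
outer loop
vertex 1.21 -4.024 -3.149
vertex 1.486 -3.328 -3.615
vertex 1.711 -3.407 -2.765
endloop
endfacet
facet normal -0.688 0.189 0.700
outer loop
vertex -3.026 -3.062 -2.548
vertex -1.702 -1.547 -1.657
vertex -3.845 -1.648 -3.735
endloop
endfacet
facet normal -0.602 -0.688 -0.405
outer loop
vertex -2.738 -1.953 -4.863
vertex -3.026 -3.062 -2.548
vertex -3.845 -1.648 -3.735
endloop
endfacet
facet normal -0.688 0.190 0.700
outer loop
vertex -3.845 -1.648 -3.735
vertex -1.702 -1.547 -1.657
vertex -2.521 -0.133 -2.845
endloop
endfacet
facet normal -0.406 0.700 -0.588
outer loop
vertex -2.521 -0.133 -2.845
vertex -2.738 -1.953 -4.863
vertex -3.845 -1.648 -3.735
endloop
endfacet
facet normal 0.406 -0.700 0.588
outer loop
vertex -3.026 -3.062 -2.548
vertex -0.595 -1.852 -2.785
vertex -1.702 -1.547 -1.657
endloop
endfacet
facet normal -0.602 -0.689 -0.405
outer loop
vertex -1.919 -3.367 -3.675
vertex -3.026 -3.062 -2.548
vertex -2.738 -1.953 -4.863
endloop
endfacet
facet normal 0.406 -0.700 0.588
outer loop
vertex -1.919 -3.367 -3.675
vertex -0.595 -1.852 -2.785
vertex -3.026 -3.062 -2.548
endloop
endfacet
facet normal 0.602 0.689 0.405
outer loop
vertex -1.702 -1.547 -1.657
vertex -0.595 -1.852 -2.785
vertex -2.521 -0.133 -2.845
endloop
endfacet
facet normal -0.406 0.700 -0.588
outer loop
vertex -1.414 -0.438 -3.972
vertex -2.738 -1.953 -4.863
vertex -2.521 -0.133 -2.845
endloop
endfacet
facet normal 0.602 0.688 0.405
outer loop
vertex -2.521 -0.133 -2.845
vertex -0.595 -1.852 -2.785
vertex -1.414 -0.438 -3.972
endloop
endfacet
facet normal 0.688 -0.190 -0.700
outer loop
vertex -1.414 -0.438 -3.972
vertex -1.919 -3.367 -3.675
vertex -2.738 -1.953 -4.863
endloop
endfacet
facet normal 0.688 -0.190 -0.701
outer loop
vertex -0.595 -1.852 -2.785
vertex -1.919 -3.367 -3.675
vertex -1.414 -0.438 -3.972
endloop
endfacet

endsolid


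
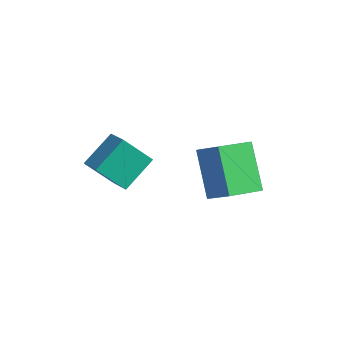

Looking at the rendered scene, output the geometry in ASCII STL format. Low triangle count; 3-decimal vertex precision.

solid 
facet normal -0.803 -0.068 -0.592
outer loop
vertex 2.345 -2.773 0.113
vertex 2.55 -1.415 -0.32
vertex 3.463 -3.401 -1.33
endloop
endfacet
facet normal -0.143 -0.943 0.300
outer loop
vertex 4.37 -3.325 -0.66
vertex 2.345 -2.773 0.113
vertex 3.463 -3.401 -1.33
endloop
endfacet
facet normal -0.803 -0.067 -0.593
outer loop
vertex 3.463 -3.401 -1.33
vertex 2.55 -1.415 -0.32
vertex 3.668 -2.043 -1.762
endloop
endfacet
facet normal 0.579 -0.325 -0.747
outer loop
vertex 3.668 -2.043 -1.762
vertex 4.37 -3.325 -0.66
vertex 3.463 -3.401 -1.33
endloop
endfacet
facet normal -0.579 0.326 0.747
outer loop
vertex 2.345 -2.773 0.113
vertex 3.457 -1.339 0.35
vertex 2.55 -1.415 -0.32
endloop
endfacet
facet normal -0.142 -0.943 0.300
outer loop
vertex 3.252 -2.697 0.782
vertex 2.345 -2.773 0.113
vertex 4.37 -3.325 -0.66
endloop
endfacet
facet normal -0.579 0.325 0.748
outer loop
vertex 3.252 -2.697 0.782
vertex 3.457 -1.339 0.35
vertex 2.345 -2.773 0.113
endloop
endfacet
facet normal 0.143 0.943 -0.300
outer loop
vertex 2.55 -1.415 -0.32
vertex 3.457 -1.339 0.35
vertex 3.668 -2.043 -1.762
endloop
endfacet
facet normal 0.579 -0.326 -0.748
outer loop
vertex 4.575 -1.967 -1.093
vertex 4.37 -3.325 -0.66
vertex 3.668 -2.043 -1.762
endloop
endfacet
facet normal 0.142 0.943 -0.300
outer loop
vertex 3.668 -2.043 -1.762
vertex 3.457 -1.339 0.35
vertex 4.575 -1.967 -1.093
endloop
endfacet
facet normal 0.803 0.068 0.593
outer loop
vertex 4.575 -1.967 -1.093
vertex 3.252 -2.697 0.782
vertex 4.37 -3.325 -0.66
endloop
endfacet
facet normal 0.803 0.067 0.593
outer loop
vertex 3.457 -1.339 0.35
vertex 3.252 -2.697 0.782
vertex 4.575 -1.967 -1.093
endloop
endfacet
facet normal -0.442 -0.499 0.745
outer loop
vertex -0.025 -3.796 -0.163
vertex -0.895 -3.542 -0.509
vertex -0.051 -5.027 -1.003
endloop
endfacet
facet normal 0.897 -0.262 0.357
outer loop
vertex 0.595 -4.298 -2.091
vertex -0.025 -3.796 -0.163
vertex -0.051 -5.027 -1.003
endloop
endfacet
facet normal -0.442 -0.499 0.745
outer loop
vertex -0.051 -5.027 -1.003
vertex -0.895 -3.542 -0.509
vertex -0.921 -4.773 -1.349
endloop
endfacet
facet normal -0.017 -0.826 -0.564
outer loop
vertex -0.921 -4.773 -1.349
vertex 0.595 -4.298 -2.091
vertex -0.051 -5.027 -1.003
endloop
endfacet
facet normal 0.017 0.826 0.564
outer loop
vertex -0.025 -3.796 -0.163
vertex -0.249 -2.813 -1.597
vertex -0.895 -3.542 -0.509
endloop
endfacet
facet normal 0.897 -0.262 0.357
outer loop
vertex 0.621 -3.067 -1.251
vertex -0.025 -3.796 -0.163
vertex 0.595 -4.298 -2.091
endloop
endfacet
facet normal 0.017 0.826 0.564
outer loop
vertex 0.621 -3.067 -1.251
vertex -0.249 -2.813 -1.597
vertex -0.025 -3.796 -0.163
endloop
endfacet
facet normal -0.897 0.262 -0.357
outer loop
vertex -0.895 -3.542 -0.509
vertex -0.249 -2.813 -1.597
vertex -0.921 -4.773 -1.349
endloop
endfacet
facet normal -0.017 -0.826 -0.564
outer loop
vertex -0.275 -4.044 -2.437
vertex 0.595 -4.298 -2.091
vertex -0.921 -4.773 -1.349
endloop
endfacet
facet normal -0.897 0.262 -0.357
outer loop
vertex -0.921 -4.773 -1.349
vertex -0.249 -2.813 -1.597
vertex -0.275 -4.044 -2.437
endloop
endfacet
facet normal 0.442 0.499 -0.745
outer loop
vertex -0.275 -4.044 -2.437
vertex 0.621 -3.067 -1.251
vertex 0.595 -4.298 -2.091
endloop
endfacet
facet normal 0.442 0.499 -0.745
outer loop
vertex -0.249 -2.813 -1.597
vertex 0.621 -3.067 -1.251
vertex -0.275 -4.044 -2.437
endloop
endfacet

endsolid


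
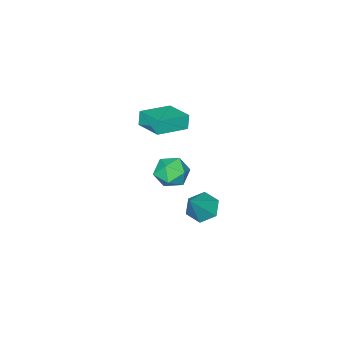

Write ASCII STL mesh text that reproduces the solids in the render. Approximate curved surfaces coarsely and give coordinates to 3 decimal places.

solid 
facet normal -0.646 -0.150 -0.749
outer loop
vertex -0.488 -2.065 -5.239
vertex -1.113 -2.489 -4.615
vertex -1.156 -1.523 -4.771
endloop
endfacet
facet normal 0.569 0.812 -0.129
outer loop
vertex -0.488 -2.065 -5.239
vertex -1.156 -1.523 -4.771
vertex 0.173 -2.191 -3.125
endloop
endfacet
facet normal -0.647 -0.150 -0.748
outer loop
vertex -1.156 -1.523 -4.771
vertex -1.113 -2.489 -4.615
vertex -1.781 -1.947 -4.146
endloop
endfacet
facet normal -0.132 0.877 0.463
outer loop
vertex -1.156 -1.523 -4.771
vertex -1.781 -1.947 -4.146
vertex 0.173 -2.191 -3.125
endloop
endfacet
facet normal -0.647 -0.150 -0.748
outer loop
vertex -1.781 -1.947 -4.146
vertex -1.113 -2.489 -4.615
vertex -1.738 -2.913 -3.99
endloop
endfacet
facet normal -0.447 0.123 0.886
outer loop
vertex -1.781 -1.947 -4.146
vertex -1.738 -2.913 -3.99
vertex 0.173 -2.191 -3.125
endloop
endfacet
facet normal -0.646 -0.150 -0.748
outer loop
vertex -1.738 -2.913 -3.99
vertex -1.113 -2.489 -4.615
vertex -1.07 -3.456 -4.458
endloop
endfacet
facet normal -0.062 -0.694 0.717
outer loop
vertex -1.738 -2.913 -3.99
vertex -1.07 -3.456 -4.458
vertex 0.173 -2.191 -3.125
endloop
endfacet
facet normal -0.646 -0.150 -0.748
outer loop
vertex -1.07 -3.456 -4.458
vertex -1.113 -2.489 -4.615
vertex -0.445 -3.032 -5.083
endloop
endfacet
facet normal 0.639 -0.759 0.124
outer loop
vertex -1.07 -3.456 -4.458
vertex -0.445 -3.032 -5.083
vertex 0.173 -2.191 -3.125
endloop
endfacet
facet normal -0.646 -0.149 -0.749
outer loop
vertex -0.445 -3.032 -5.083
vertex -1.113 -2.489 -4.615
vertex -0.488 -2.065 -5.239
endloop
endfacet
facet normal 0.954 -0.006 -0.299
outer loop
vertex -0.445 -3.032 -5.083
vertex -0.488 -2.065 -5.239
vertex 0.173 -2.191 -3.125
endloop
endfacet
facet normal -0.387 0.919 -0.076
outer loop
vertex 1.202 -1.653 -0.853
vertex 0.38 -1.954 -0.31
vertex 1.204 -1.567 0.174
endloop
endfacet
facet normal 0.326 0.942 -0.080
outer loop
vertex 1.202 -1.653 -0.853
vertex 1.204 -1.567 0.174
vertex 2.047 -1.9 -0.316
endloop
endfacet
facet normal 0.557 0.546 -0.626
outer loop
vertex 1.202 -1.653 -0.853
vertex 2.047 -1.9 -0.316
vertex 1.744 -2.493 -1.103
endloop
endfacet
facet normal -0.013 0.278 -0.961
outer loop
vertex 1.202 -1.653 -0.853
vertex 1.744 -2.493 -1.103
vertex 0.714 -2.526 -1.099
endloop
endfacet
facet normal -0.596 0.508 -0.621
outer loop
vertex 1.202 -1.653 -0.853
vertex 0.714 -2.526 -1.099
vertex 0.38 -1.954 -0.31
endloop
endfacet
facet normal 0.559 0.642 0.525
outer loop
vertex 2.047 -1.9 -0.316
vertex 1.204 -1.567 0.174
vertex 1.746 -2.354 0.559
endloop
endfacet
facet normal -0.595 0.605 0.529
outer loop
vertex 1.204 -1.567 0.174
vertex 0.38 -1.954 -0.31
vertex 0.716 -2.387 0.563
endloop
endfacet
facet normal -0.934 -0.060 -0.352
outer loop
vertex 0.38 -1.954 -0.31
vertex 0.714 -2.526 -1.099
vertex 0.413 -2.98 -0.224
endloop
endfacet
facet normal 0.010 -0.434 -0.901
outer loop
vertex 0.714 -2.526 -1.099
vertex 1.744 -2.493 -1.103
vertex 1.256 -3.313 -0.714
endloop
endfacet
facet normal 0.933 -0.000 -0.359
outer loop
vertex 1.744 -2.493 -1.103
vertex 2.047 -1.9 -0.316
vertex 2.08 -2.926 -0.23
endloop
endfacet
facet normal 0.013 -0.278 0.961
outer loop
vertex 1.258 -3.227 0.313
vertex 1.746 -2.354 0.559
vertex 0.716 -2.387 0.563
endloop
endfacet
facet normal -0.557 -0.546 0.626
outer loop
vertex 1.258 -3.227 0.313
vertex 0.716 -2.387 0.563
vertex 0.413 -2.98 -0.224
endloop
endfacet
facet normal -0.326 -0.942 0.080
outer loop
vertex 1.258 -3.227 0.313
vertex 0.413 -2.98 -0.224
vertex 1.256 -3.313 -0.714
endloop
endfacet
facet normal 0.387 -0.919 0.076
outer loop
vertex 1.258 -3.227 0.313
vertex 1.256 -3.313 -0.714
vertex 2.08 -2.926 -0.23
endloop
endfacet
facet normal 0.596 -0.508 0.621
outer loop
vertex 1.258 -3.227 0.313
vertex 2.08 -2.926 -0.23
vertex 1.746 -2.354 0.559
endloop
endfacet
facet normal -0.010 0.434 0.901
outer loop
vertex 0.716 -2.387 0.563
vertex 1.746 -2.354 0.559
vertex 1.204 -1.567 0.174
endloop
endfacet
facet normal -0.933 0.000 0.359
outer loop
vertex 0.413 -2.98 -0.224
vertex 0.716 -2.387 0.563
vertex 0.38 -1.954 -0.31
endloop
endfacet
facet normal -0.559 -0.642 -0.525
outer loop
vertex 1.256 -3.313 -0.714
vertex 0.413 -2.98 -0.224
vertex 0.714 -2.526 -1.099
endloop
endfacet
facet normal 0.595 -0.605 -0.529
outer loop
vertex 2.08 -2.926 -0.23
vertex 1.256 -3.313 -0.714
vertex 1.744 -2.493 -1.103
endloop
endfacet
facet normal 0.934 0.060 0.352
outer loop
vertex 1.746 -2.354 0.559
vertex 2.08 -2.926 -0.23
vertex 2.047 -1.9 -0.316
endloop
endfacet
facet normal -0.960 0.196 -0.199
outer loop
vertex -0.736 -4.454 2.708
vertex -0.464 -2.849 2.976
vertex -0.531 -4.341 1.828
endloop
endfacet
facet normal -0.164 -0.973 -0.163
outer loop
vertex 1.284 -4.711 2.204
vertex -0.736 -4.454 2.708
vertex -0.531 -4.341 1.828
endloop
endfacet
facet normal -0.960 0.196 -0.199
outer loop
vertex -0.531 -4.341 1.828
vertex -0.464 -2.849 2.976
vertex -0.259 -2.736 2.097
endloop
endfacet
facet normal 0.225 0.124 -0.966
outer loop
vertex -0.259 -2.736 2.097
vertex 1.284 -4.711 2.204
vertex -0.531 -4.341 1.828
endloop
endfacet
facet normal -0.225 -0.123 0.966
outer loop
vertex -0.736 -4.454 2.708
vertex 1.351 -3.219 3.352
vertex -0.464 -2.849 2.976
endloop
endfacet
facet normal -0.165 -0.973 -0.163
outer loop
vertex 1.079 -4.824 3.083
vertex -0.736 -4.454 2.708
vertex 1.284 -4.711 2.204
endloop
endfacet
facet normal -0.225 -0.124 0.966
outer loop
vertex 1.079 -4.824 3.083
vertex 1.351 -3.219 3.352
vertex -0.736 -4.454 2.708
endloop
endfacet
facet normal 0.164 0.973 0.163
outer loop
vertex -0.464 -2.849 2.976
vertex 1.351 -3.219 3.352
vertex -0.259 -2.736 2.097
endloop
endfacet
facet normal 0.225 0.123 -0.967
outer loop
vertex 1.556 -3.106 2.472
vertex 1.284 -4.711 2.204
vertex -0.259 -2.736 2.097
endloop
endfacet
facet normal 0.165 0.973 0.163
outer loop
vertex -0.259 -2.736 2.097
vertex 1.351 -3.219 3.352
vertex 1.556 -3.106 2.472
endloop
endfacet
facet normal 0.960 -0.196 0.199
outer loop
vertex 1.556 -3.106 2.472
vertex 1.079 -4.824 3.083
vertex 1.284 -4.711 2.204
endloop
endfacet
facet normal 0.960 -0.196 0.199
outer loop
vertex 1.351 -3.219 3.352
vertex 1.079 -4.824 3.083
vertex 1.556 -3.106 2.472
endloop
endfacet

endsolid


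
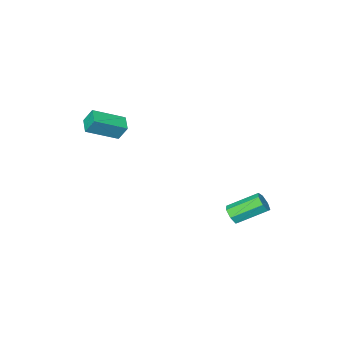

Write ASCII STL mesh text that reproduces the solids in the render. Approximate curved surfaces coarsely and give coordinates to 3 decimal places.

solid 
facet normal -0.828 0.361 -0.428
outer loop
vertex 0.757 -3.579 1.657
vertex 1.281 -2.715 1.372
vertex 1.029 -4.048 0.735
endloop
endfacet
facet normal -0.499 -0.823 0.271
outer loop
vertex 2.719 -4.785 1.608
vertex 0.757 -3.579 1.657
vertex 1.029 -4.048 0.735
endloop
endfacet
facet normal -0.828 0.361 -0.428
outer loop
vertex 1.029 -4.048 0.735
vertex 1.281 -2.715 1.372
vertex 1.553 -3.184 0.45
endloop
endfacet
facet normal 0.254 -0.438 -0.862
outer loop
vertex 1.553 -3.184 0.45
vertex 2.719 -4.785 1.608
vertex 1.029 -4.048 0.735
endloop
endfacet
facet normal -0.254 0.438 0.862
outer loop
vertex 0.757 -3.579 1.657
vertex 2.971 -3.452 2.245
vertex 1.281 -2.715 1.372
endloop
endfacet
facet normal -0.499 -0.823 0.271
outer loop
vertex 2.447 -4.316 2.53
vertex 0.757 -3.579 1.657
vertex 2.719 -4.785 1.608
endloop
endfacet
facet normal -0.254 0.438 0.862
outer loop
vertex 2.447 -4.316 2.53
vertex 2.971 -3.452 2.245
vertex 0.757 -3.579 1.657
endloop
endfacet
facet normal 0.499 0.823 -0.271
outer loop
vertex 1.281 -2.715 1.372
vertex 2.971 -3.452 2.245
vertex 1.553 -3.184 0.45
endloop
endfacet
facet normal 0.254 -0.438 -0.862
outer loop
vertex 3.243 -3.921 1.323
vertex 2.719 -4.785 1.608
vertex 1.553 -3.184 0.45
endloop
endfacet
facet normal 0.499 0.823 -0.271
outer loop
vertex 1.553 -3.184 0.45
vertex 2.971 -3.452 2.245
vertex 3.243 -3.921 1.323
endloop
endfacet
facet normal 0.828 -0.361 0.428
outer loop
vertex 3.243 -3.921 1.323
vertex 2.447 -4.316 2.53
vertex 2.719 -4.785 1.608
endloop
endfacet
facet normal 0.828 -0.361 0.428
outer loop
vertex 2.971 -3.452 2.245
vertex 2.447 -4.316 2.53
vertex 3.243 -3.921 1.323
endloop
endfacet
facet normal 0.685 -0.524 -0.506
outer loop
vertex -1.217 2.626 -3.434
vertex -1.599 2.658 -3.984
vertex -1.123 3.083 -3.78
endloop
endfacet
facet normal 0.711 0.326 0.623
outer loop
vertex -1.217 2.626 -3.434
vertex -1.123 3.083 -3.78
vertex -2.579 3.67 -2.427
endloop
endfacet
facet normal 0.711 0.326 0.623
outer loop
vertex -2.579 3.67 -2.427
vertex -1.123 3.083 -3.78
vertex -2.485 4.127 -2.773
endloop
endfacet
facet normal -0.684 0.524 0.507
outer loop
vertex -2.579 3.67 -2.427
vertex -2.485 4.127 -2.773
vertex -2.961 3.702 -2.976
endloop
endfacet
facet normal 0.685 -0.525 -0.505
outer loop
vertex -1.123 3.083 -3.78
vertex -1.599 2.658 -3.984
vertex -1.387 3.22 -4.28
endloop
endfacet
facet normal 0.570 0.818 -0.077
outer loop
vertex -1.123 3.083 -3.78
vertex -1.387 3.22 -4.28
vertex -2.485 4.127 -2.773
endloop
endfacet
facet normal 0.570 0.818 -0.077
outer loop
vertex -2.485 4.127 -2.773
vertex -1.387 3.22 -4.28
vertex -2.749 4.264 -3.272
endloop
endfacet
facet normal -0.684 0.525 0.506
outer loop
vertex -2.485 4.127 -2.773
vertex -2.749 4.264 -3.272
vertex -2.961 3.702 -2.976
endloop
endfacet
facet normal 0.684 -0.525 -0.507
outer loop
vertex -1.387 3.22 -4.28
vertex -1.599 2.658 -3.984
vertex -1.811 2.934 -4.556
endloop
endfacet
facet normal -0.000 0.695 -0.719
outer loop
vertex -1.387 3.22 -4.28
vertex -1.811 2.934 -4.556
vertex -2.749 4.264 -3.272
endloop
endfacet
facet normal 0.001 0.695 -0.719
outer loop
vertex -2.749 4.264 -3.272
vertex -1.811 2.934 -4.556
vertex -3.173 3.978 -3.549
endloop
endfacet
facet normal -0.685 0.525 0.506
outer loop
vertex -2.749 4.264 -3.272
vertex -3.173 3.978 -3.549
vertex -2.961 3.702 -2.976
endloop
endfacet
facet normal 0.685 -0.524 -0.507
outer loop
vertex -1.811 2.934 -4.556
vertex -1.599 2.658 -3.984
vertex -2.075 2.44 -4.402
endloop
endfacet
facet normal -0.569 0.049 -0.821
outer loop
vertex -1.811 2.934 -4.556
vertex -2.075 2.44 -4.402
vertex -3.173 3.978 -3.549
endloop
endfacet
facet normal -0.570 0.048 -0.820
outer loop
vertex -3.173 3.978 -3.549
vertex -2.075 2.44 -4.402
vertex -3.437 3.484 -3.394
endloop
endfacet
facet normal -0.685 0.525 0.506
outer loop
vertex -3.173 3.978 -3.549
vertex -3.437 3.484 -3.394
vertex -2.961 3.702 -2.976
endloop
endfacet
facet normal 0.685 -0.525 -0.506
outer loop
vertex -2.075 2.44 -4.402
vertex -1.599 2.658 -3.984
vertex -1.981 2.11 -3.932
endloop
endfacet
facet normal -0.711 -0.635 -0.303
outer loop
vertex -2.075 2.44 -4.402
vertex -1.981 2.11 -3.932
vertex -3.437 3.484 -3.394
endloop
endfacet
facet normal -0.711 -0.634 -0.304
outer loop
vertex -3.437 3.484 -3.394
vertex -1.981 2.11 -3.932
vertex -3.343 3.154 -2.925
endloop
endfacet
facet normal -0.685 0.524 0.506
outer loop
vertex -3.437 3.484 -3.394
vertex -3.343 3.154 -2.925
vertex -2.961 3.702 -2.976
endloop
endfacet
facet normal 0.684 -0.525 -0.506
outer loop
vertex -1.981 2.11 -3.932
vertex -1.599 2.658 -3.984
vertex -1.599 2.193 -3.502
endloop
endfacet
facet normal -0.316 -0.839 0.443
outer loop
vertex -1.981 2.11 -3.932
vertex -1.599 2.193 -3.502
vertex -3.343 3.154 -2.925
endloop
endfacet
facet normal -0.316 -0.839 0.442
outer loop
vertex -3.343 3.154 -2.925
vertex -1.599 2.193 -3.502
vertex -2.961 3.237 -2.494
endloop
endfacet
facet normal -0.685 0.524 0.506
outer loop
vertex -3.343 3.154 -2.925
vertex -2.961 3.237 -2.494
vertex -2.961 3.702 -2.976
endloop
endfacet
facet normal 0.685 -0.525 -0.506
outer loop
vertex -1.599 2.193 -3.502
vertex -1.599 2.658 -3.984
vertex -1.217 2.626 -3.434
endloop
endfacet
facet normal 0.316 -0.413 0.854
outer loop
vertex -1.599 2.193 -3.502
vertex -1.217 2.626 -3.434
vertex -2.961 3.237 -2.494
endloop
endfacet
facet normal 0.317 -0.411 0.855
outer loop
vertex -2.961 3.237 -2.494
vertex -1.217 2.626 -3.434
vertex -2.579 3.67 -2.427
endloop
endfacet
facet normal -0.684 0.525 0.507
outer loop
vertex -2.961 3.237 -2.494
vertex -2.579 3.67 -2.427
vertex -2.961 3.702 -2.976
endloop
endfacet

endsolid


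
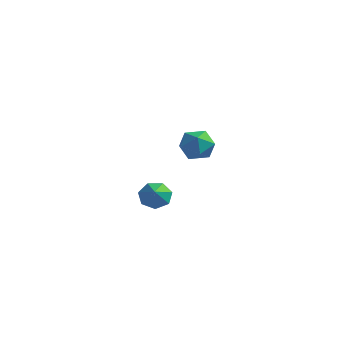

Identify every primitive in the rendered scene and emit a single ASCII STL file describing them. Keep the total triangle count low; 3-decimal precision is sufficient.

solid 
facet normal -0.472 0.661 -0.583
outer loop
vertex 1.694 -3.983 -0.65
vertex 1.368 -3.557 0.097
vertex 2.152 -3.398 -0.358
endloop
endfacet
facet normal 0.818 -0.495 -0.292
outer loop
vertex 1.694 -3.983 -0.65
vertex 2.152 -3.398 -0.358
vertex 1.972 -4.403 0.843
endloop
endfacet
facet normal -0.472 0.661 -0.583
outer loop
vertex 2.152 -3.398 -0.358
vertex 1.368 -3.557 0.097
vertex 2.02 -2.933 0.277
endloop
endfacet
facet normal 0.983 0.036 0.178
outer loop
vertex 2.152 -3.398 -0.358
vertex 2.02 -2.933 0.277
vertex 1.972 -4.403 0.843
endloop
endfacet
facet normal -0.472 0.661 -0.584
outer loop
vertex 2.02 -2.933 0.277
vertex 1.368 -3.557 0.097
vertex 1.397 -2.937 0.776
endloop
endfacet
facet normal 0.601 0.270 0.752
outer loop
vertex 2.02 -2.933 0.277
vertex 1.397 -2.937 0.776
vertex 1.972 -4.403 0.843
endloop
endfacet
facet normal -0.472 0.661 -0.583
outer loop
vertex 1.397 -2.937 0.776
vertex 1.368 -3.557 0.097
vertex 0.752 -3.408 0.764
endloop
endfacet
facet normal -0.040 0.030 0.999
outer loop
vertex 1.397 -2.937 0.776
vertex 0.752 -3.408 0.764
vertex 1.972 -4.403 0.843
endloop
endfacet
facet normal -0.471 0.662 -0.583
outer loop
vertex 0.752 -3.408 0.764
vertex 1.368 -3.557 0.097
vertex 0.571 -3.991 0.249
endloop
endfacet
facet normal -0.459 -0.504 0.732
outer loop
vertex 0.752 -3.408 0.764
vertex 0.571 -3.991 0.249
vertex 1.972 -4.403 0.843
endloop
endfacet
facet normal -0.471 0.661 -0.584
outer loop
vertex 0.571 -3.991 0.249
vertex 1.368 -3.557 0.097
vertex 0.991 -4.247 -0.38
endloop
endfacet
facet normal -0.338 -0.929 0.152
outer loop
vertex 0.571 -3.991 0.249
vertex 0.991 -4.247 -0.38
vertex 1.972 -4.403 0.843
endloop
endfacet
facet normal -0.472 0.661 -0.583
outer loop
vertex 0.991 -4.247 -0.38
vertex 1.368 -3.557 0.097
vertex 1.694 -3.983 -0.65
endloop
endfacet
facet normal 0.231 -0.925 -0.303
outer loop
vertex 0.991 -4.247 -0.38
vertex 1.694 -3.983 -0.65
vertex 1.972 -4.403 0.843
endloop
endfacet
facet normal -0.942 0.108 0.317
outer loop
vertex -1.998 4.439 1.015
vertex -2.29 3.411 0.496
vertex -1.91 3.421 1.622
endloop
endfacet
facet normal -0.485 0.417 0.769
outer loop
vertex -1.998 4.439 1.015
vertex -1.91 3.421 1.622
vertex -1.057 4.243 1.714
endloop
endfacet
facet normal -0.113 0.907 0.407
outer loop
vertex -1.998 4.439 1.015
vertex -1.057 4.243 1.714
vertex -0.91 4.741 0.645
endloop
endfacet
facet normal -0.342 0.900 -0.270
outer loop
vertex -1.998 4.439 1.015
vertex -0.91 4.741 0.645
vertex -1.672 4.226 -0.108
endloop
endfacet
facet normal -0.854 0.407 -0.325
outer loop
vertex -1.998 4.439 1.015
vertex -1.672 4.226 -0.108
vertex -2.29 3.411 0.496
endloop
endfacet
facet normal -0.029 -0.082 0.996
outer loop
vertex -1.057 4.243 1.714
vertex -1.91 3.421 1.622
vertex -0.768 3.094 1.628
endloop
endfacet
facet normal -0.769 -0.582 0.265
outer loop
vertex -1.91 3.421 1.622
vertex -2.29 3.411 0.496
vertex -1.53 2.579 0.875
endloop
endfacet
facet normal -0.625 -0.099 -0.774
outer loop
vertex -2.29 3.411 0.496
vertex -1.672 4.226 -0.108
vertex -1.383 3.077 -0.194
endloop
endfacet
facet normal 0.204 0.700 -0.685
outer loop
vertex -1.672 4.226 -0.108
vertex -0.91 4.741 0.645
vertex -0.53 3.899 -0.102
endloop
endfacet
facet normal 0.573 0.710 0.410
outer loop
vertex -0.91 4.741 0.645
vertex -1.057 4.243 1.714
vertex -0.15 3.909 1.024
endloop
endfacet
facet normal 0.342 -0.900 0.270
outer loop
vertex -0.442 2.881 0.505
vertex -0.768 3.094 1.628
vertex -1.53 2.579 0.875
endloop
endfacet
facet normal 0.113 -0.907 -0.407
outer loop
vertex -0.442 2.881 0.505
vertex -1.53 2.579 0.875
vertex -1.383 3.077 -0.194
endloop
endfacet
facet normal 0.485 -0.417 -0.769
outer loop
vertex -0.442 2.881 0.505
vertex -1.383 3.077 -0.194
vertex -0.53 3.899 -0.102
endloop
endfacet
facet normal 0.942 -0.108 -0.317
outer loop
vertex -0.442 2.881 0.505
vertex -0.53 3.899 -0.102
vertex -0.15 3.909 1.024
endloop
endfacet
facet normal 0.854 -0.407 0.325
outer loop
vertex -0.442 2.881 0.505
vertex -0.15 3.909 1.024
vertex -0.768 3.094 1.628
endloop
endfacet
facet normal -0.204 -0.700 0.685
outer loop
vertex -1.53 2.579 0.875
vertex -0.768 3.094 1.628
vertex -1.91 3.421 1.622
endloop
endfacet
facet normal -0.573 -0.710 -0.410
outer loop
vertex -1.383 3.077 -0.194
vertex -1.53 2.579 0.875
vertex -2.29 3.411 0.496
endloop
endfacet
facet normal 0.029 0.082 -0.996
outer loop
vertex -0.53 3.899 -0.102
vertex -1.383 3.077 -0.194
vertex -1.672 4.226 -0.108
endloop
endfacet
facet normal 0.769 0.582 -0.265
outer loop
vertex -0.15 3.909 1.024
vertex -0.53 3.899 -0.102
vertex -0.91 4.741 0.645
endloop
endfacet
facet normal 0.625 0.099 0.774
outer loop
vertex -0.768 3.094 1.628
vertex -0.15 3.909 1.024
vertex -1.057 4.243 1.714
endloop
endfacet

endsolid
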